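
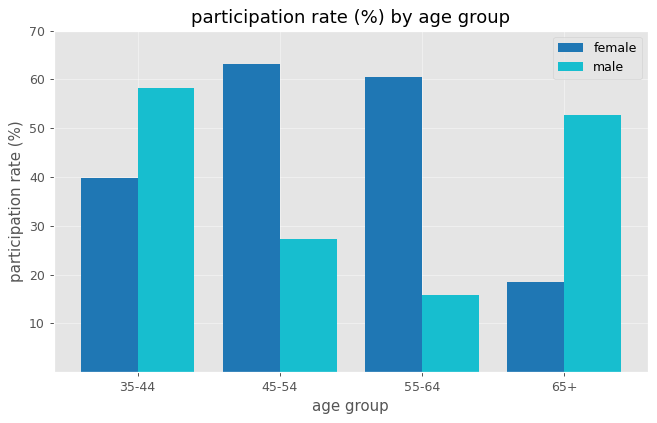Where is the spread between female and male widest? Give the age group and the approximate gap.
55-64: female ≈ 60, male ≈ 20 → gap ≈ 40. Next-largest (45-54) is only ≈ 30.

55-64, ≈ 40 %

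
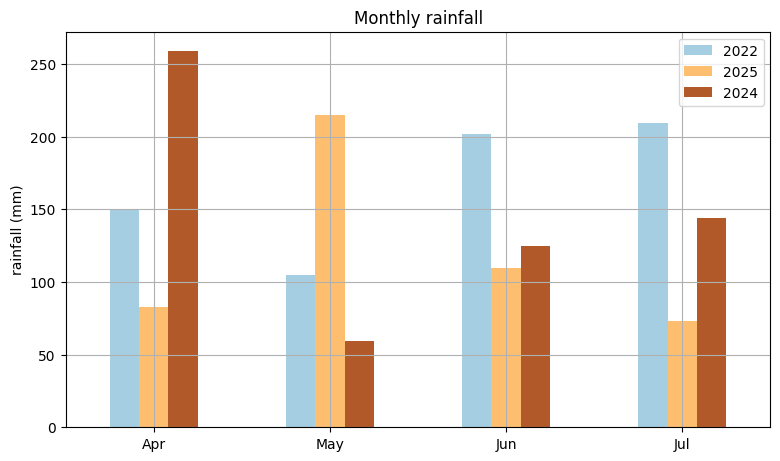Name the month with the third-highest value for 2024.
Jun

Top 4 for 2024: Apr ≈ 250, Jul ≈ 150, Jun ≈ 125, May ≈ 50.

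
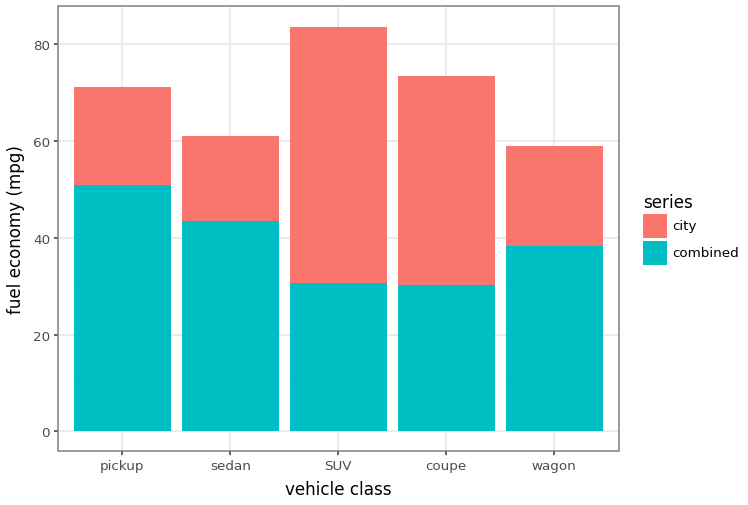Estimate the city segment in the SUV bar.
city top ≈ 80, bottom ≈ 30; segment ≈ 50.

≈ 50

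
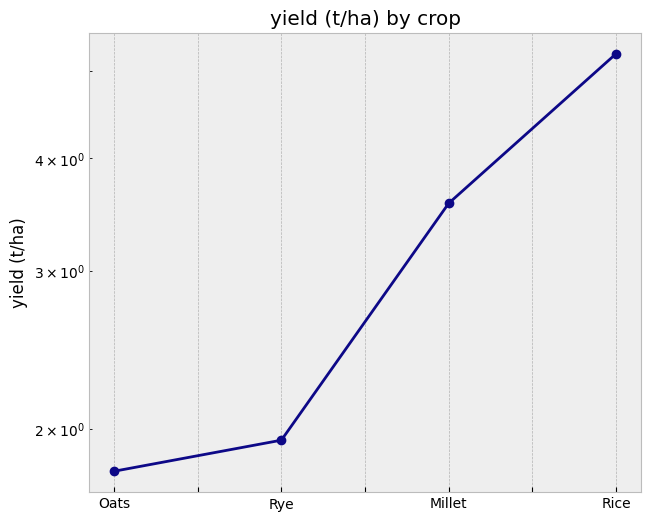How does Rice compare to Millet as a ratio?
≈ 1.43×

Rice ≈ 5.0, Millet ≈ 3.5; 5.0/3.5 ≈ 1.43.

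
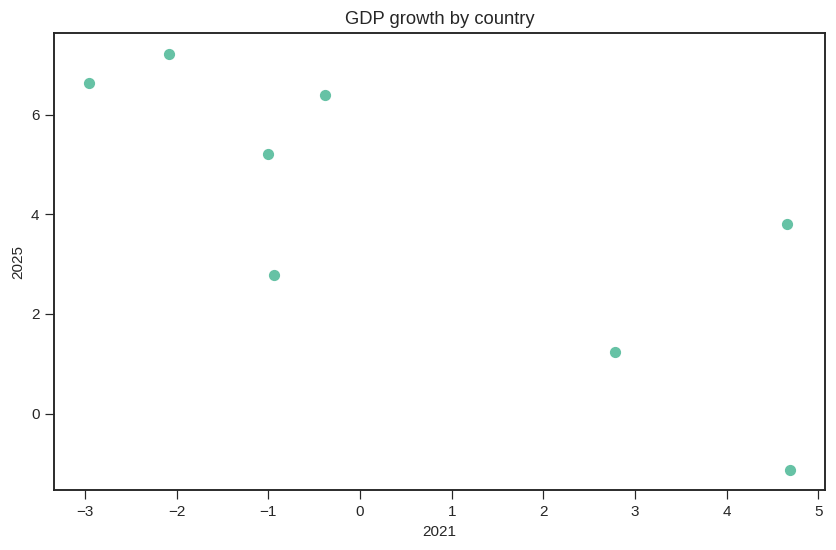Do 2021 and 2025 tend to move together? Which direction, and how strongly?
negative, strong

Points are negatively correlated; strong (|r| ≈ 0.8).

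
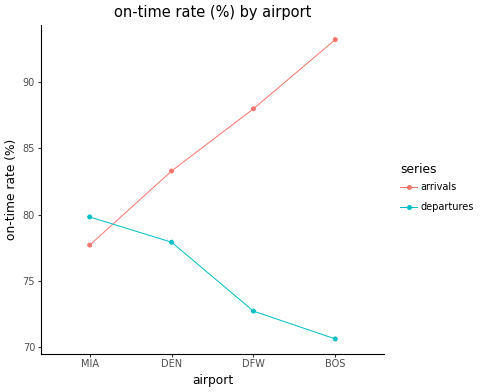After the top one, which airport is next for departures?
Top 3 for departures: MIA ≈ 80, DEN ≈ 78, DFW ≈ 72.

DEN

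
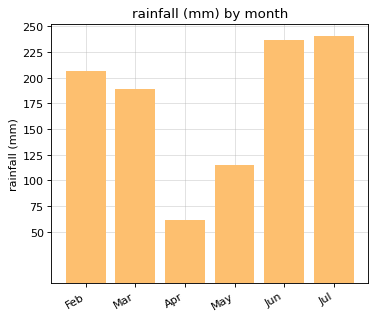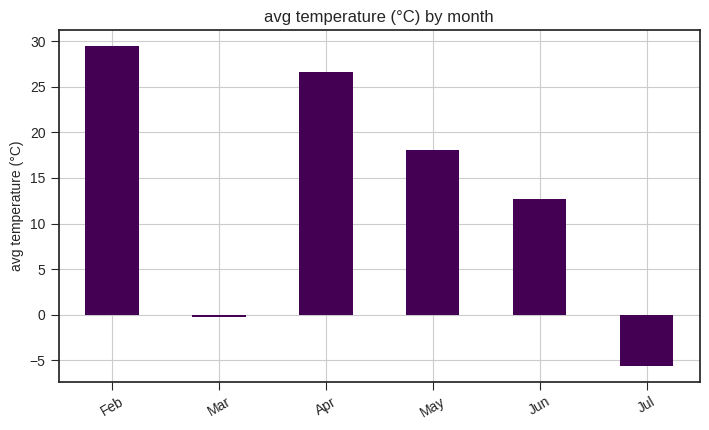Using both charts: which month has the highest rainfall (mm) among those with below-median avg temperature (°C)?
Chart 2 median avg temperature (°C) ≈ 15; below-median months: Mar, Jun, Jul. Among those, Jul has the highest rainfall (mm) (≈ 250).

Jul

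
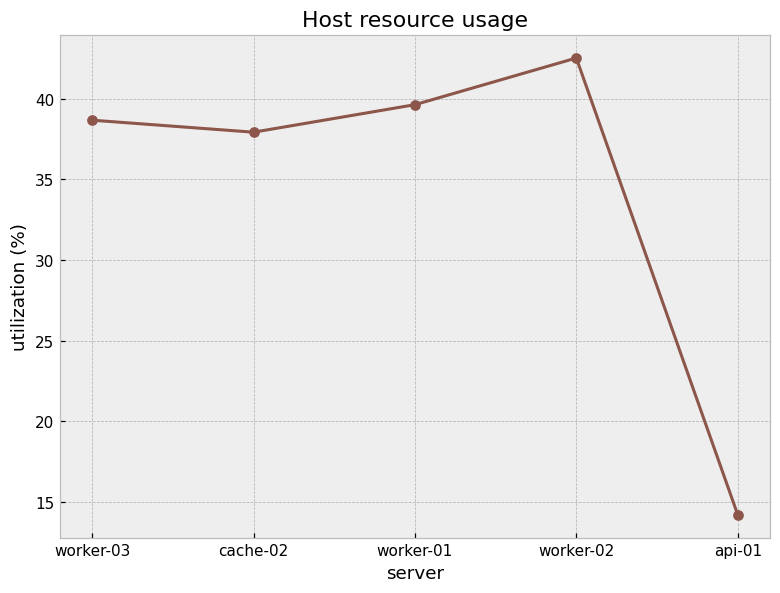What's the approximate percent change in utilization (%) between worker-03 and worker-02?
worker-03 ≈ 40, worker-02 ≈ 45; (45 − 40) / 40 ≈ +12.5%.

≈ +12.5%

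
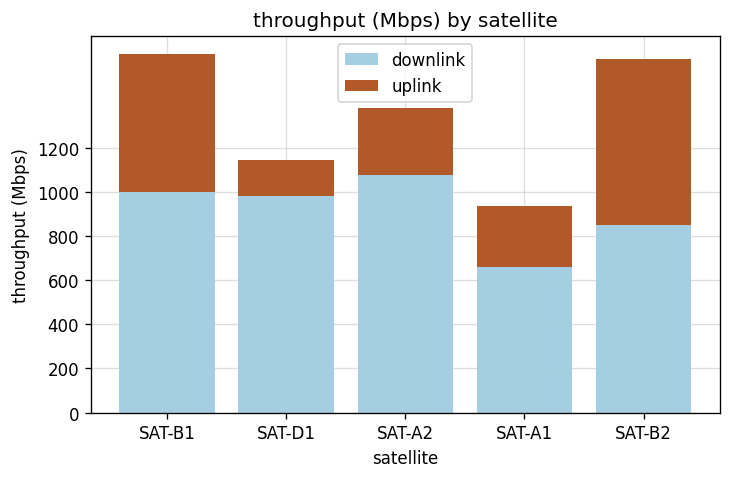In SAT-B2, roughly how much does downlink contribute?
≈ 800

downlink top ≈ 800, bottom ≈ 0; segment ≈ 800.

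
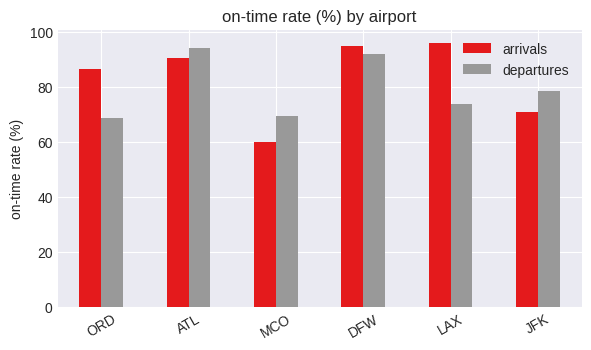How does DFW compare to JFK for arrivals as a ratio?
DFW ≈ 90, JFK ≈ 70; 90/70 ≈ 1.29.

≈ 1.29×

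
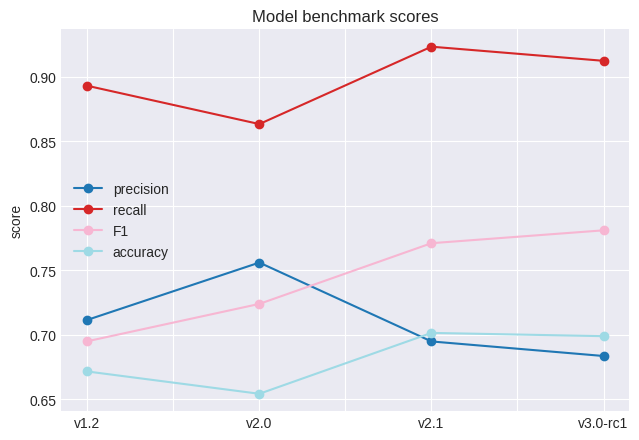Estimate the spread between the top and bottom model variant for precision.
≈ 0.05

Max v2.0 ≈ 0.75, min v3.0-rc1 ≈ 0.70; range ≈ 0.05.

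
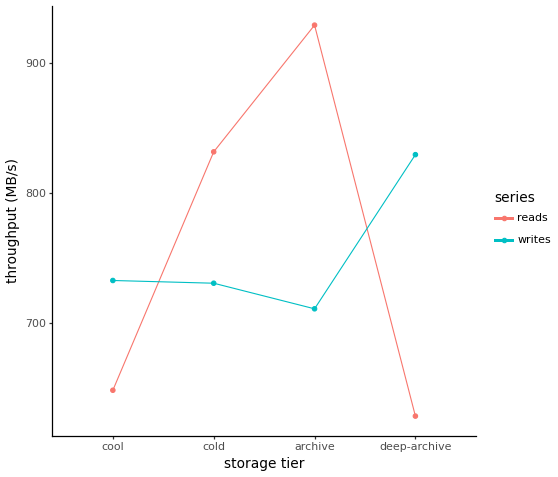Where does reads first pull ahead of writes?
cool: reads ≈ 650 vs writes ≈ 750 (not yet); cold: reads ≈ 850 vs writes ≈ 750 (first crossover).

cold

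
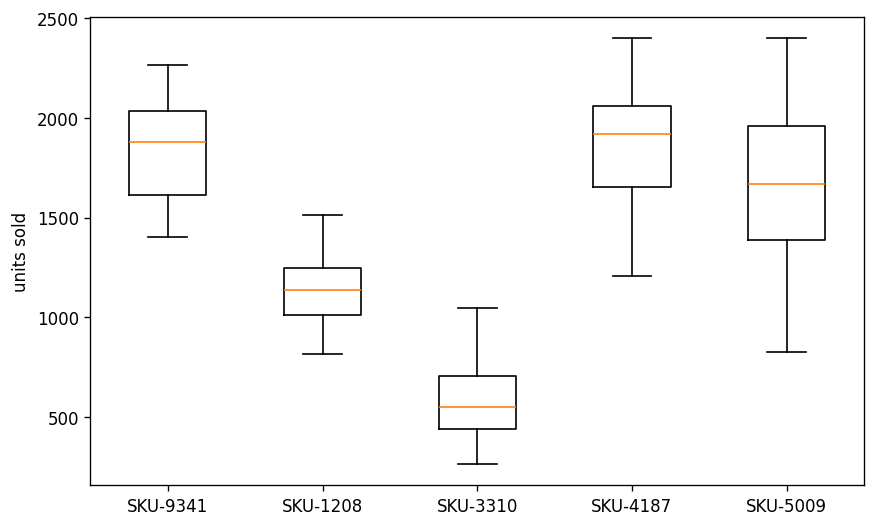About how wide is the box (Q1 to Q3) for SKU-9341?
≈ 400

Q3 ≈ 2000, Q1 ≈ 1600; IQR ≈ 400.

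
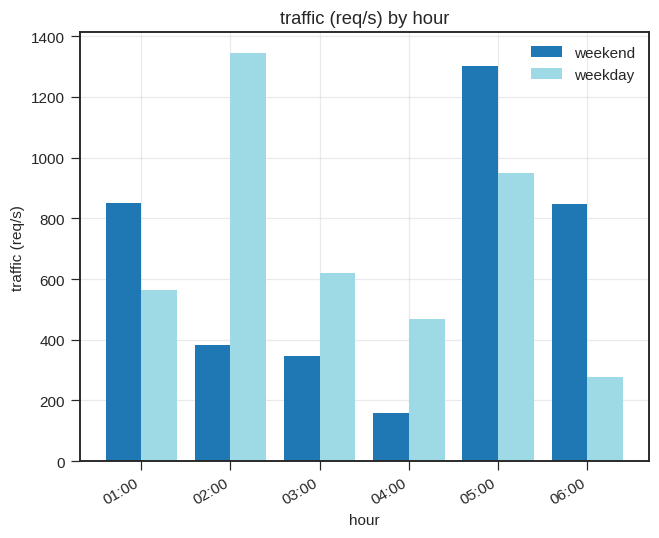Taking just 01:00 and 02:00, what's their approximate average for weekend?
≈ 600

(800 + 400) / 2 ≈ 600.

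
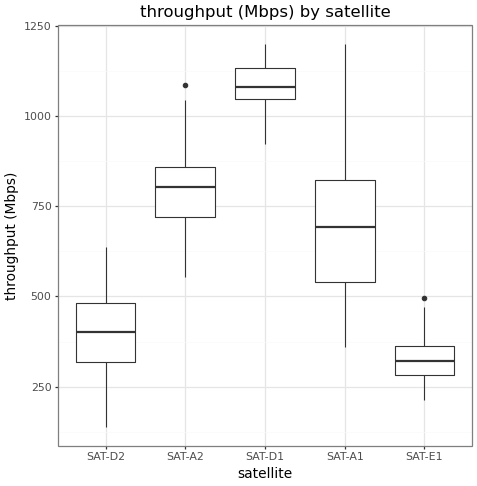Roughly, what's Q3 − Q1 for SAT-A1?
≈ 300

Q3 ≈ 800, Q1 ≈ 500; IQR ≈ 300.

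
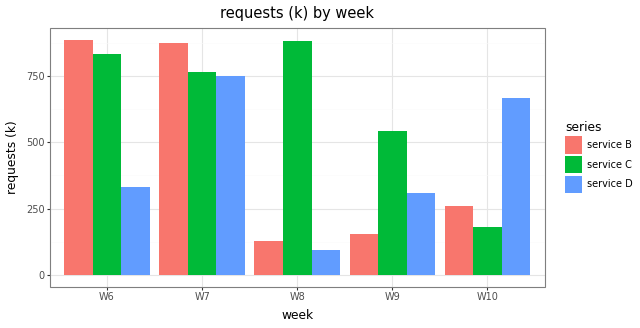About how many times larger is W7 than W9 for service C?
≈ 1.6×

W7 ≈ 800, W9 ≈ 500; 800/500 ≈ 1.6.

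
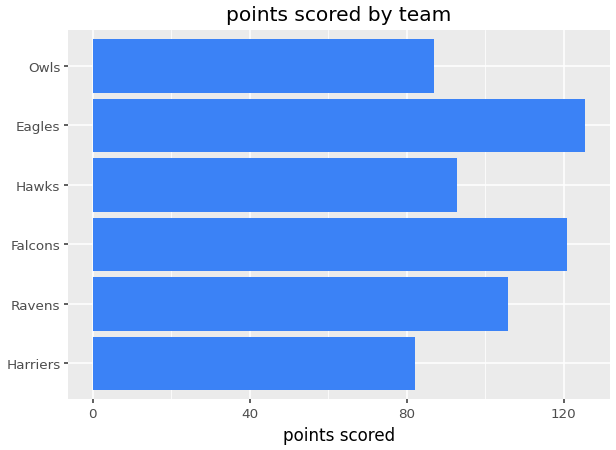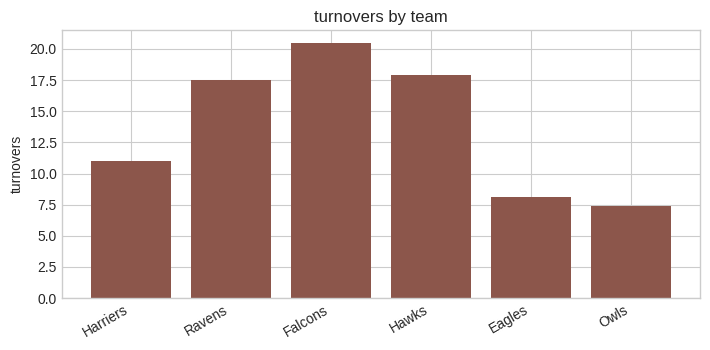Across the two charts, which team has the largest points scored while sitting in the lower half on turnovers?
Eagles

Chart 2 median turnovers ≈ 14; below-median teams: Harriers, Eagles, Owls. Among those, Eagles has the highest points scored (≈ 120).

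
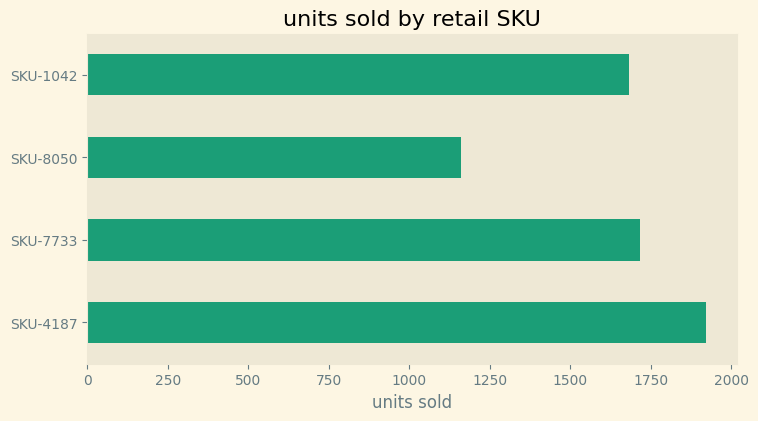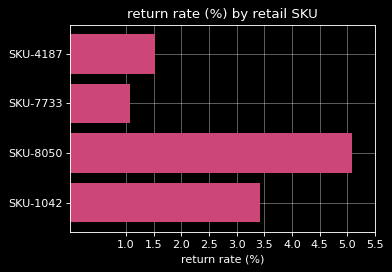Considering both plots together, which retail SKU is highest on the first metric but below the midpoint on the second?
Chart 2 median return rate (%) ≈ 2.5; below-median retail SKUs: SKU-4187, SKU-7733. Among those, SKU-4187 has the highest units sold (≈ 2000).

SKU-4187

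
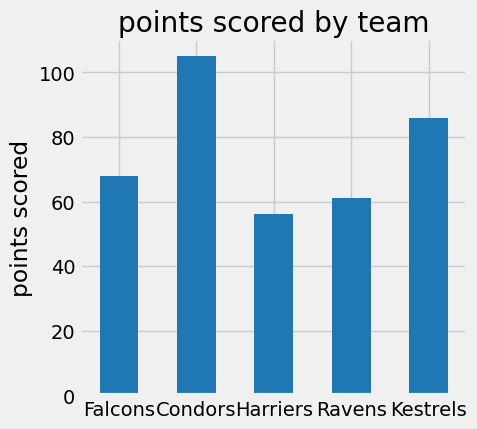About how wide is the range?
Max Condors ≈ 100, min Harriers ≈ 60; range ≈ 40.

≈ 40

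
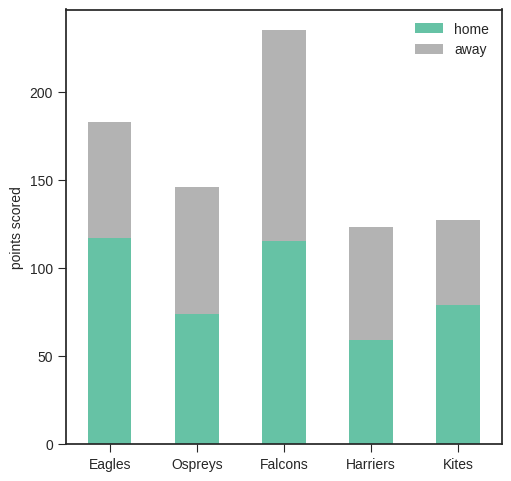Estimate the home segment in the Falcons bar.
home top ≈ 120, bottom ≈ 0; segment ≈ 120.

≈ 120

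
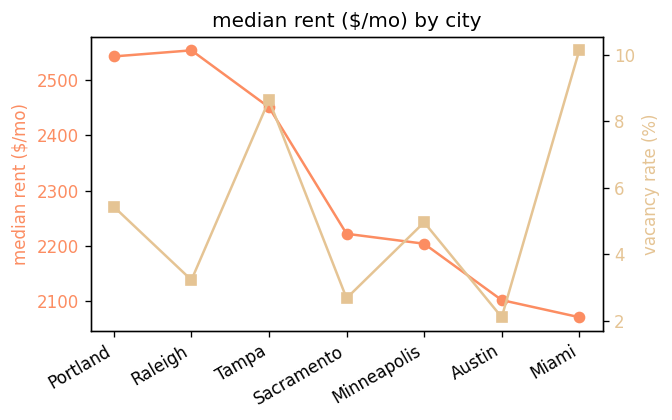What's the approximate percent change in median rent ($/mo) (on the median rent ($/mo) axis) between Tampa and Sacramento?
≈ -10.2%

Tampa ≈ 2450, Sacramento ≈ 2200; (2200 − 2450) / 2450 ≈ -10.2%.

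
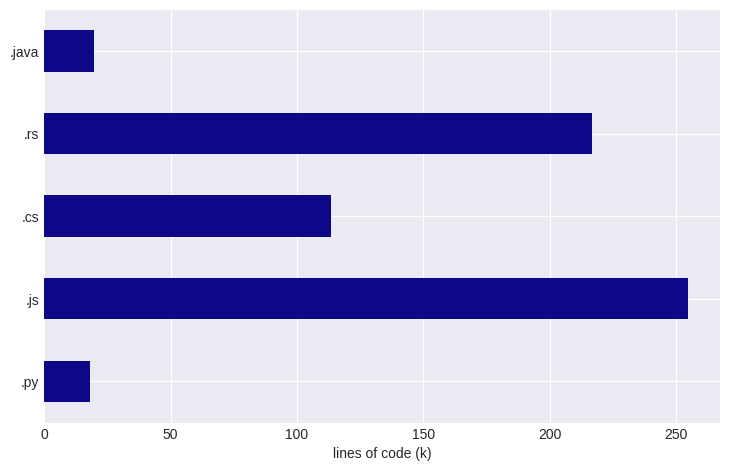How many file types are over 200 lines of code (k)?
2

Above 200: .js, .rs.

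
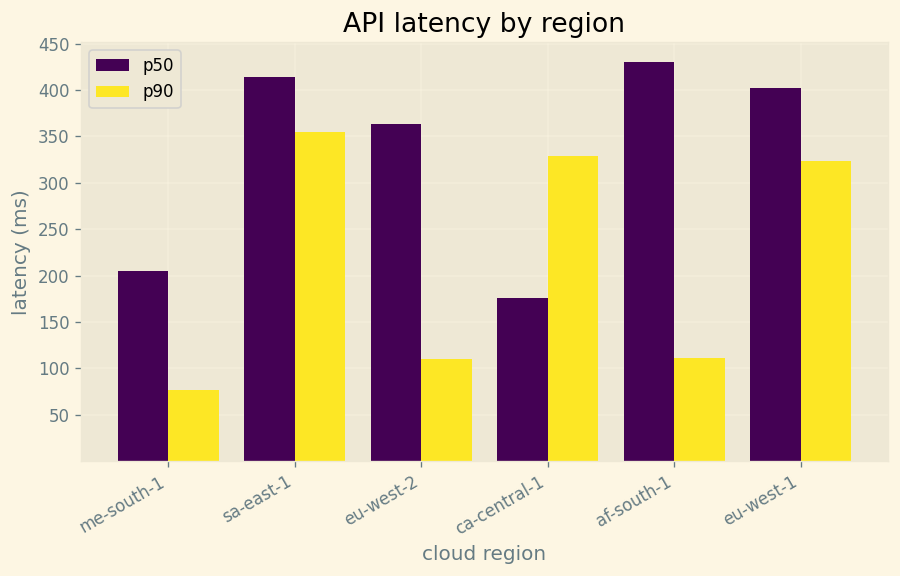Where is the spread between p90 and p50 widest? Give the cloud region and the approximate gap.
af-south-1, ≈ 350 ms

af-south-1: p90 ≈ 100, p50 ≈ 450 → gap ≈ 350. Next-largest (eu-west-2) is only ≈ 250.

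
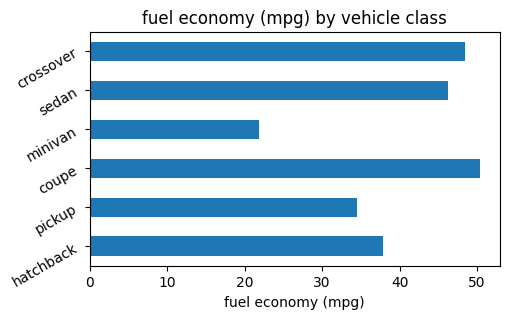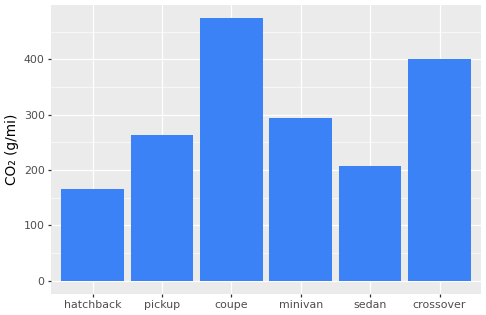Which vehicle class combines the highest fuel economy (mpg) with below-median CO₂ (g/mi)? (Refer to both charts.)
Chart 2 median CO₂ (g/mi) ≈ 300; below-median vehicle classes: hatchback, pickup, sedan. Among those, sedan has the highest fuel economy (mpg) (≈ 45).

sedan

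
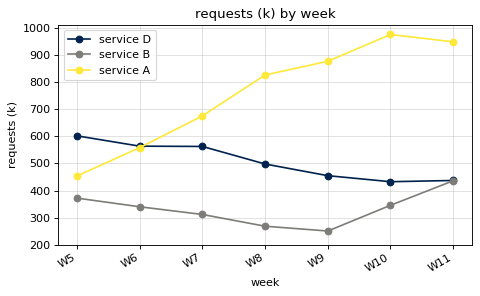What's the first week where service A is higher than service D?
W7

W6: service A ≈ 600 vs service D ≈ 600 (not yet); W7: service A ≈ 700 vs service D ≈ 600 (first crossover).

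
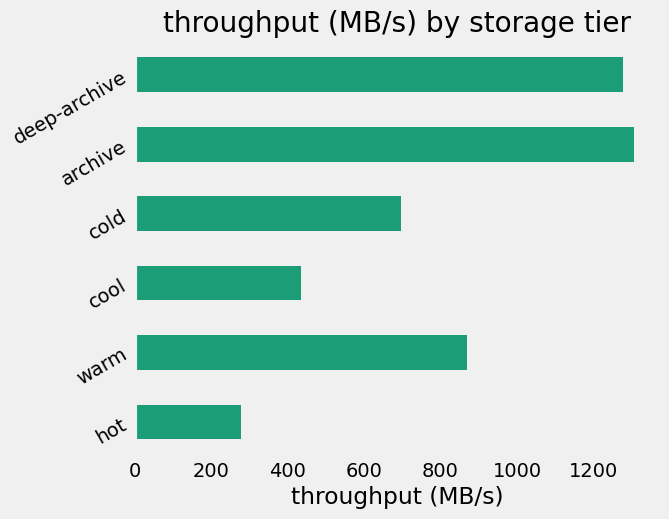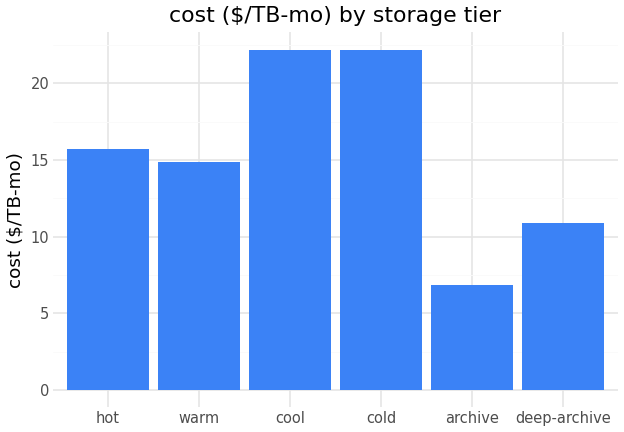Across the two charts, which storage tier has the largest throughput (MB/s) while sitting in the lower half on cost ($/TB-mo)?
archive

Chart 2 median cost ($/TB-mo) ≈ 15; below-median storage tiers: warm, archive, deep-archive. Among those, archive has the highest throughput (MB/s) (≈ 1400).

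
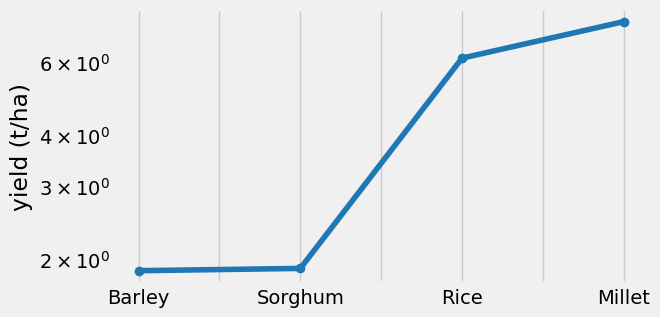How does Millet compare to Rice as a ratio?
Millet ≈ 7.5, Rice ≈ 6.0; 7.5/6.0 ≈ 1.25.

≈ 1.25×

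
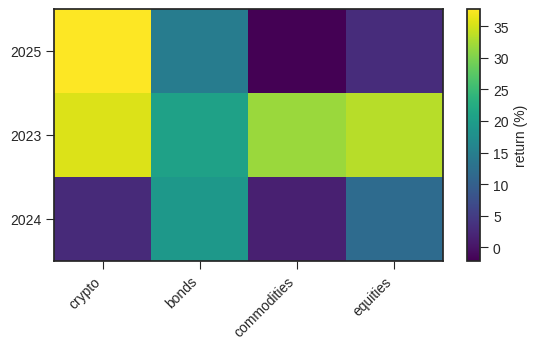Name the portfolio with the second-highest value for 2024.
Top 3 for 2024: bonds ≈ 20, equities ≈ 10, crypto ≈ 5.

equities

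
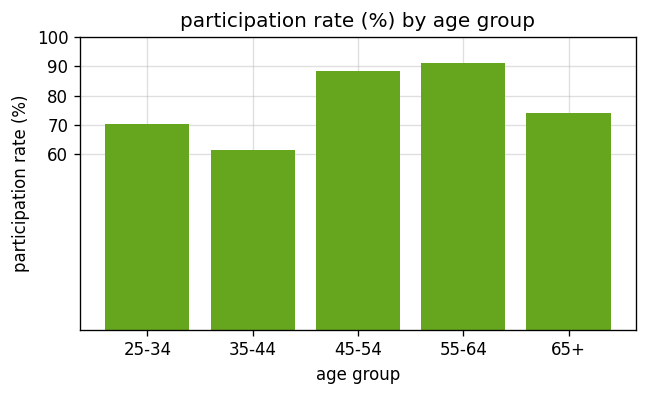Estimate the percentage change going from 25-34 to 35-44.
25-34 ≈ 70, 35-44 ≈ 60; (60 − 70) / 70 ≈ -14.3%.

≈ -14.3%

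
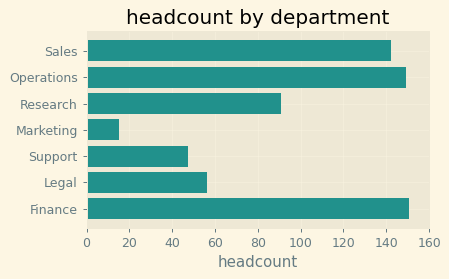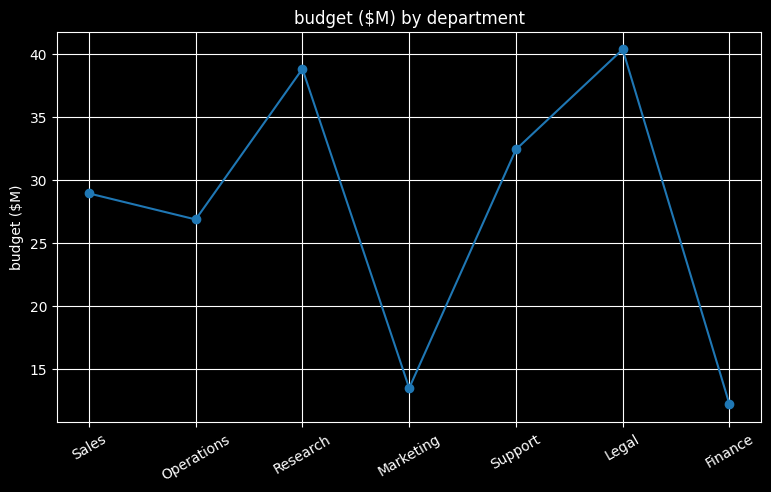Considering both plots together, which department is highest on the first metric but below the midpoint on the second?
Finance

Chart 2 median budget ($M) ≈ 30; below-median departments: Operations, Marketing, Finance. Among those, Finance has the highest headcount (≈ 160).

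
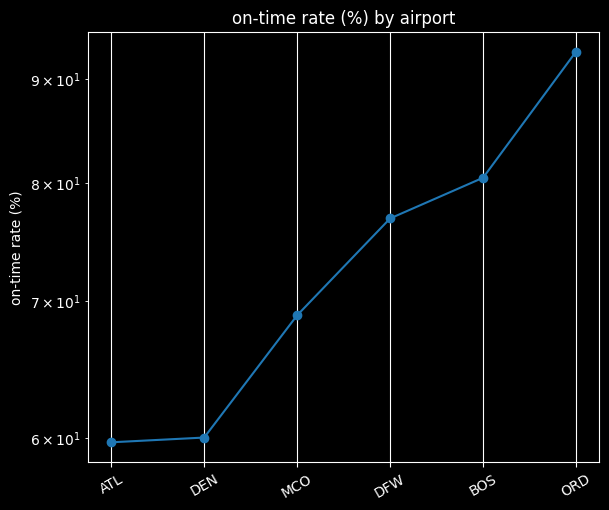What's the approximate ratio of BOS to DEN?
≈ 1.33×

BOS ≈ 80, DEN ≈ 60; 80/60 ≈ 1.33.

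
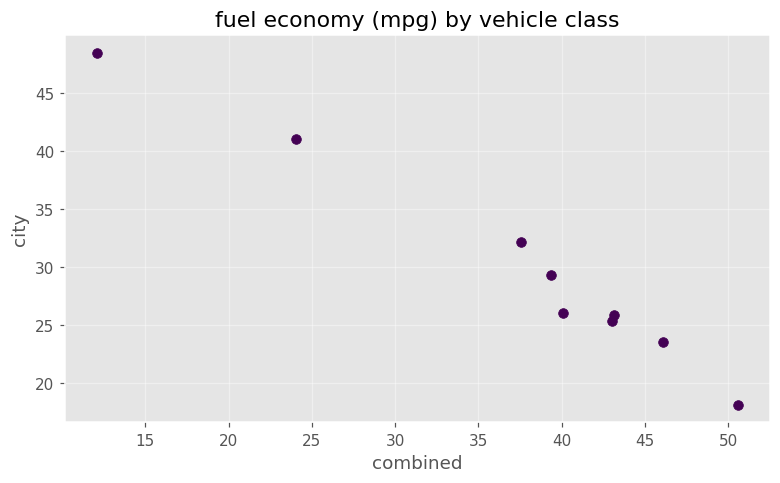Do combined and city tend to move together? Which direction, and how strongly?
Points are negatively correlated; strong (|r| ≈ 1.0).

negative, strong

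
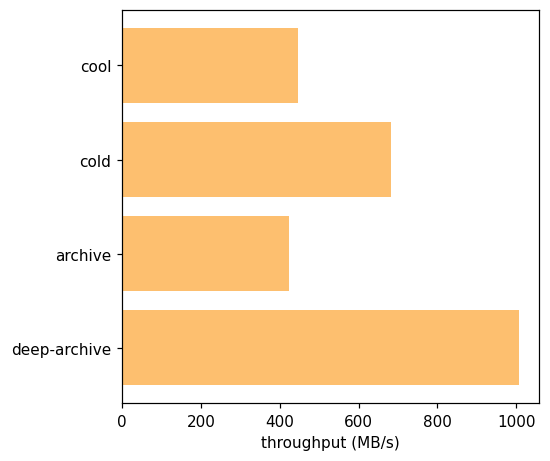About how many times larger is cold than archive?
≈ 1.75×

cold ≈ 700, archive ≈ 400; 700/400 ≈ 1.75.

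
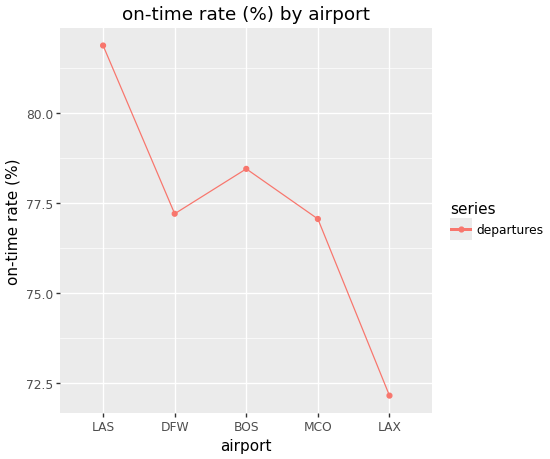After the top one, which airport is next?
Top 3: LAS ≈ 82, BOS ≈ 78, DFW ≈ 77.

BOS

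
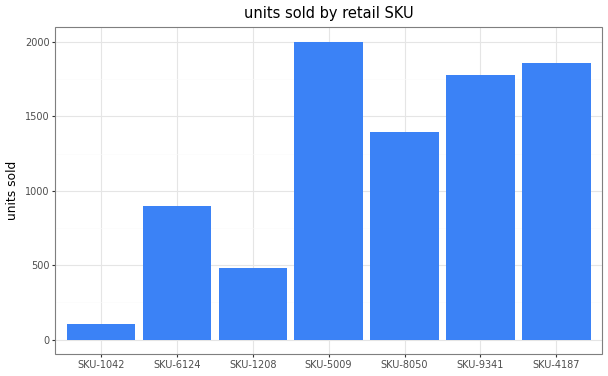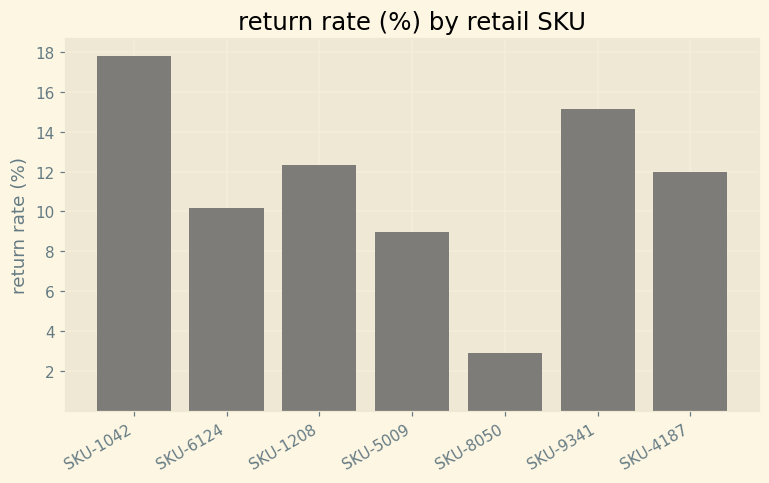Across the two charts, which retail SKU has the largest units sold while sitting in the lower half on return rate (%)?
SKU-5009

Chart 2 median return rate (%) ≈ 12; below-median retail SKUs: SKU-6124, SKU-5009, SKU-8050. Among those, SKU-5009 has the highest units sold (≈ 2000).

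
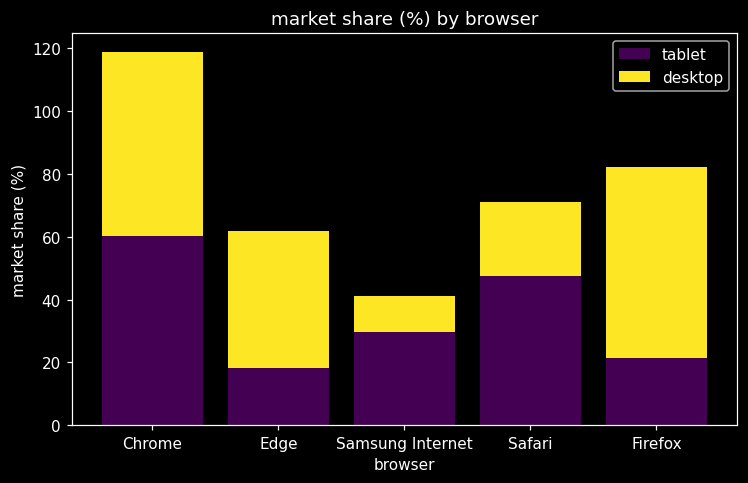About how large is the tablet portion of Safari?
≈ 50

tablet top ≈ 50, bottom ≈ 0; segment ≈ 50.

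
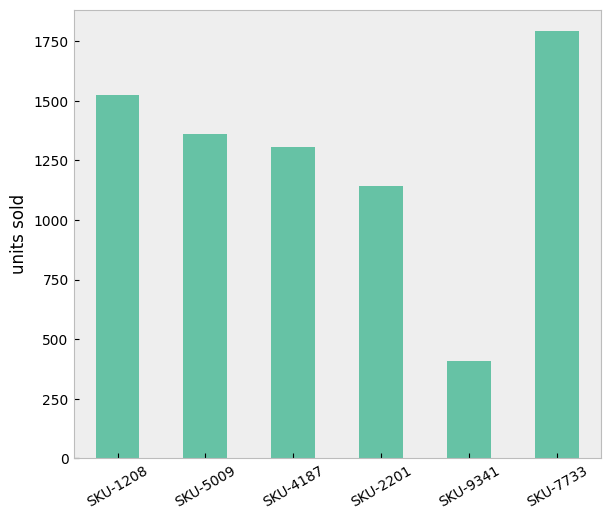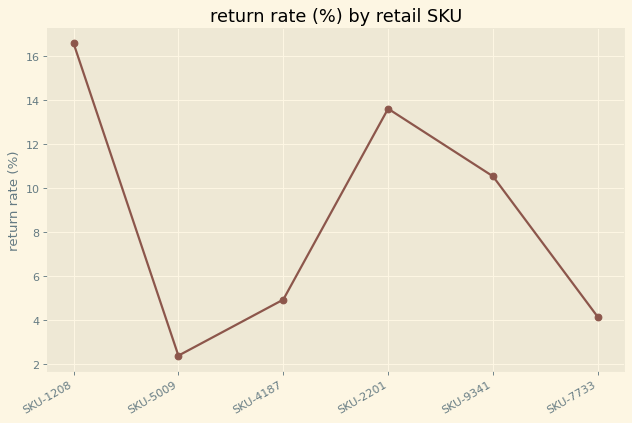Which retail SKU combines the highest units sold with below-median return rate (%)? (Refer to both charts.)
Chart 2 median return rate (%) ≈ 8; below-median retail SKUs: SKU-5009, SKU-4187, SKU-7733. Among those, SKU-7733 has the highest units sold (≈ 1800).

SKU-7733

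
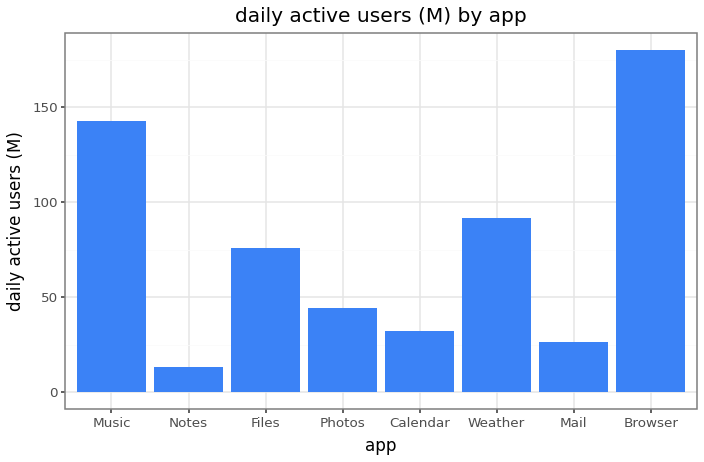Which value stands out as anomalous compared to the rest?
Browser ≈ 180; the rest sit between ≈ 20 and ≈ 140.

Browser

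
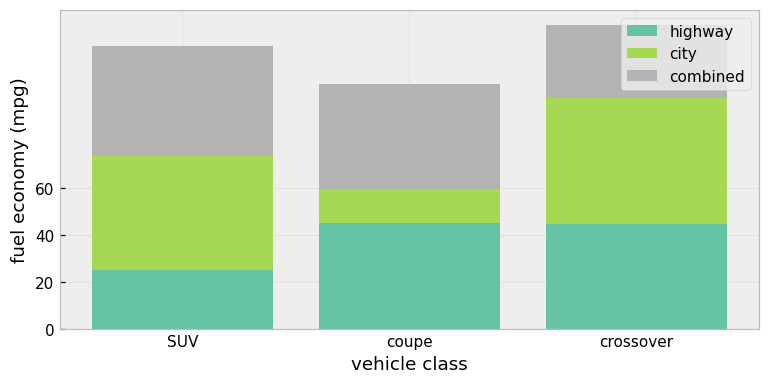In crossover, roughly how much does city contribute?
city top ≈ 100, bottom ≈ 40; segment ≈ 60.

≈ 60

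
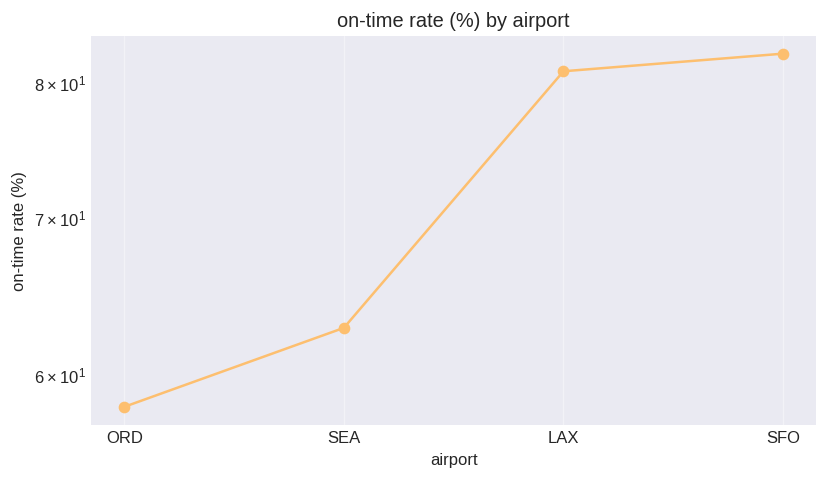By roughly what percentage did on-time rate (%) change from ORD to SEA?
ORD ≈ 60, SEA ≈ 65; (65 − 60) / 60 ≈ +8.3%.

≈ +8.3%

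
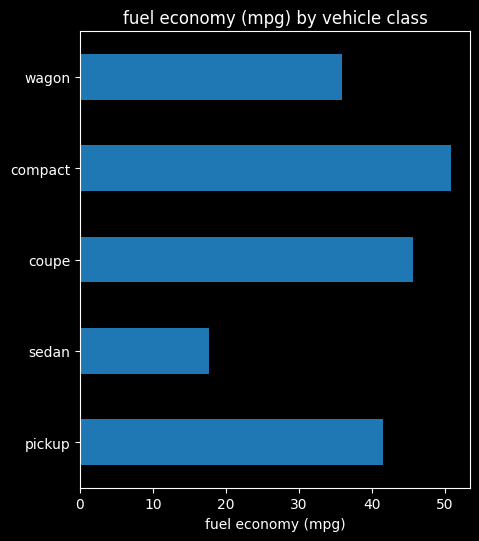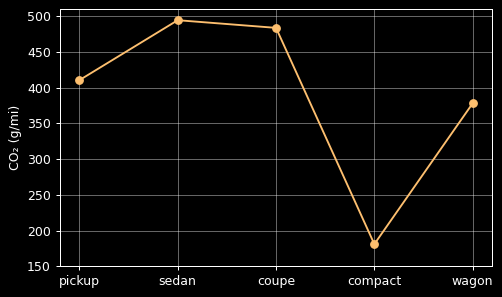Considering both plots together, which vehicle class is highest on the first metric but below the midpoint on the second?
Chart 2 median CO₂ (g/mi) ≈ 400; below-median vehicle classes: compact, wagon. Among those, compact has the highest fuel economy (mpg) (≈ 50).

compact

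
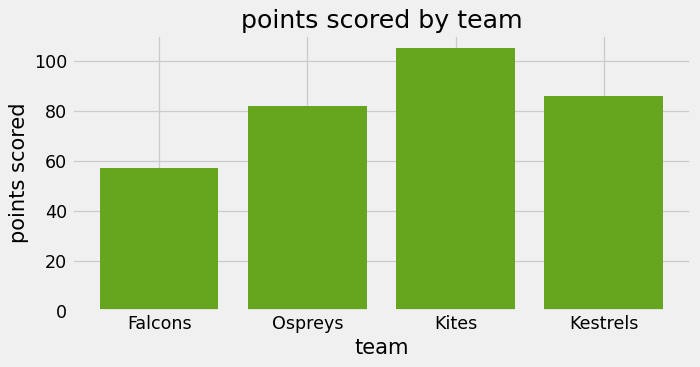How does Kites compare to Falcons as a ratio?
≈ 1.67×

Kites ≈ 100, Falcons ≈ 60; 100/60 ≈ 1.67.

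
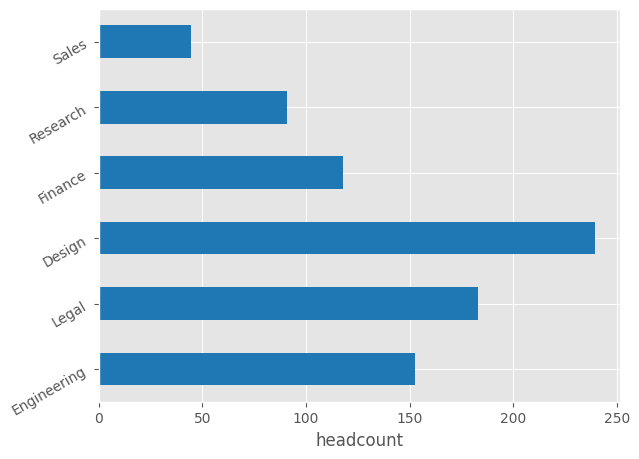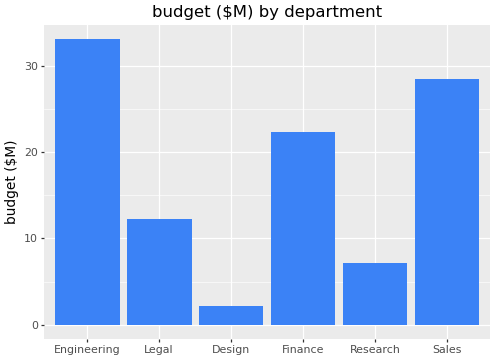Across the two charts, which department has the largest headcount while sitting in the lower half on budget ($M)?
Chart 2 median budget ($M) ≈ 15; below-median departments: Legal, Design, Research. Among those, Design has the highest headcount (≈ 250).

Design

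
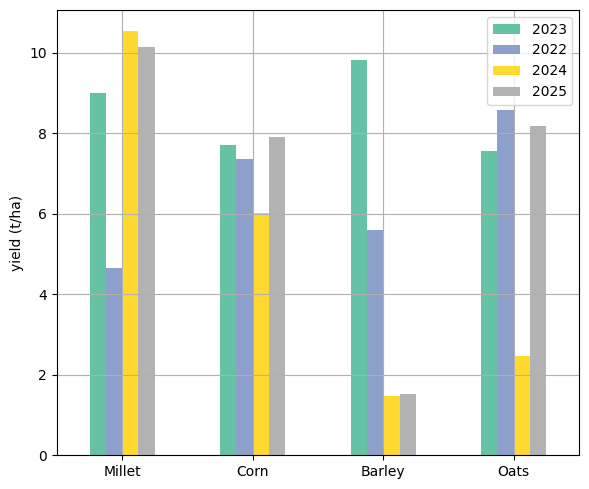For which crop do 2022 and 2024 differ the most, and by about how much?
Oats: 2022 ≈ 9, 2024 ≈ 2 → gap ≈ 7. Next-largest (Millet) is only ≈ 6.

Oats, ≈ 7 t/ha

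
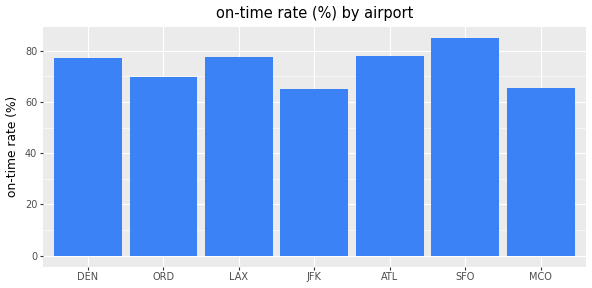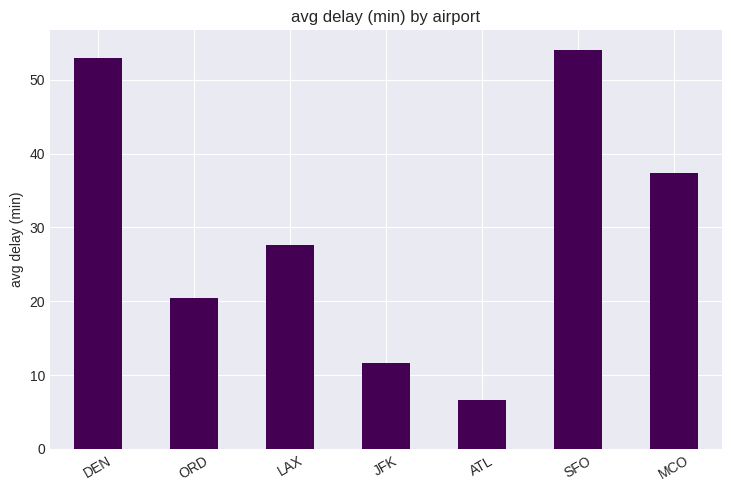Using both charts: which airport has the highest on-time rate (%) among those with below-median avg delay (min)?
ATL

Chart 2 median avg delay (min) ≈ 30; below-median airports: ORD, JFK, ATL. Among those, ATL has the highest on-time rate (%) (≈ 80).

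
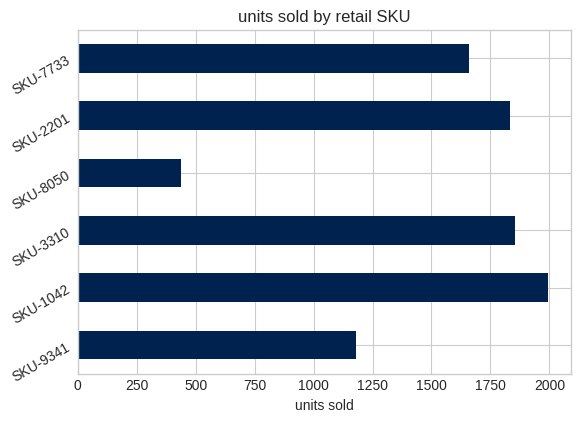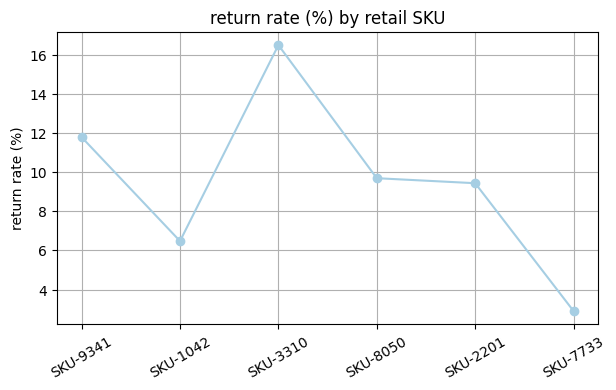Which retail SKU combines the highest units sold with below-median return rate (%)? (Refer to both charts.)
SKU-1042

Chart 2 median return rate (%) ≈ 10; below-median retail SKUs: SKU-1042, SKU-2201, SKU-7733. Among those, SKU-1042 has the highest units sold (≈ 2000).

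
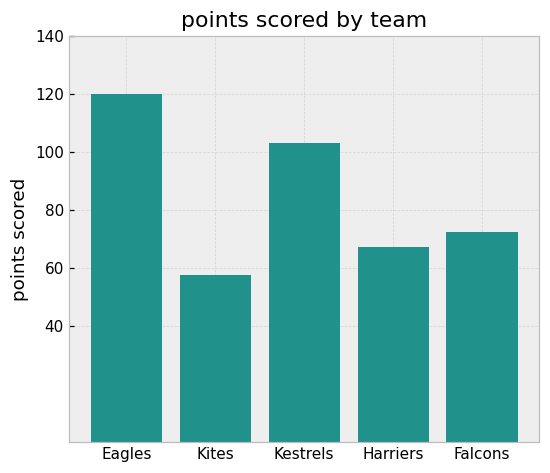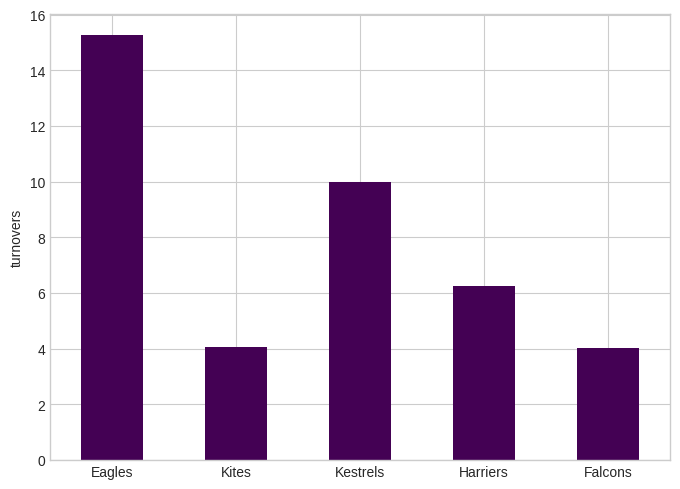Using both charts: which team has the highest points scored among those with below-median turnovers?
Chart 2 median turnovers ≈ 6; below-median teams: Kites, Falcons. Among those, Falcons has the highest points scored (≈ 80).

Falcons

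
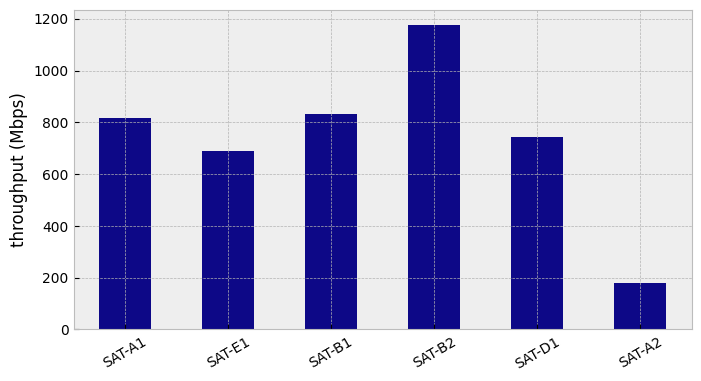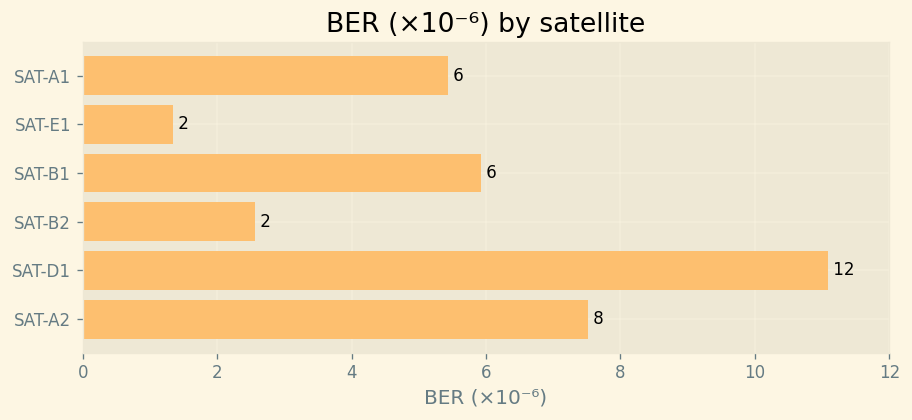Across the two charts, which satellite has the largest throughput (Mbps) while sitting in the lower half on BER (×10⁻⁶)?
Chart 2 median BER (×10⁻⁶) ≈ 6; below-median satellites: SAT-A1, SAT-E1, SAT-B2. Among those, SAT-B2 has the highest throughput (Mbps) (≈ 1200).

SAT-B2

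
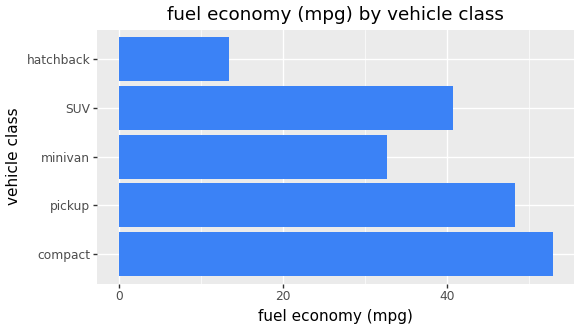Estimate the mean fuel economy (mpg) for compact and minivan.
≈ 45

(55 + 35) / 2 ≈ 45.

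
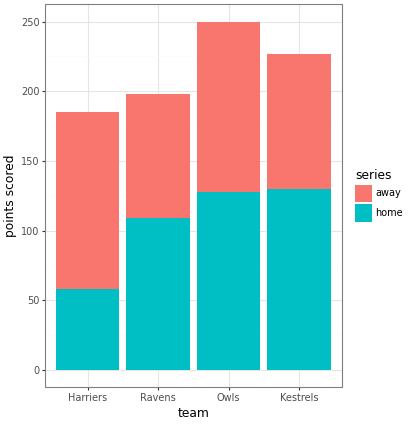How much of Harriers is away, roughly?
away top ≈ 175, bottom ≈ 50; segment ≈ 125.

≈ 125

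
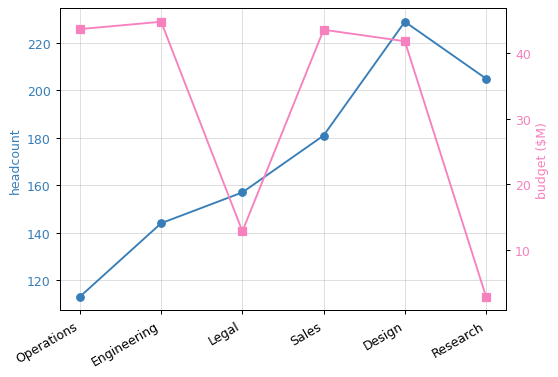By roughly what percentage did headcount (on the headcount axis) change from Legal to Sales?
≈ +12.5%

Legal ≈ 160, Sales ≈ 180; (180 − 160) / 160 ≈ +12.5%.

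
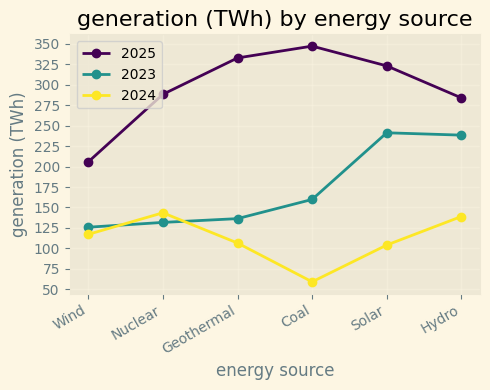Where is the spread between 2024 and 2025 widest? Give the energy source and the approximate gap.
Coal: 2024 ≈ 50, 2025 ≈ 350 → gap ≈ 300. Next-largest (Geothermal) is only ≈ 225.

Coal, ≈ 300 TWh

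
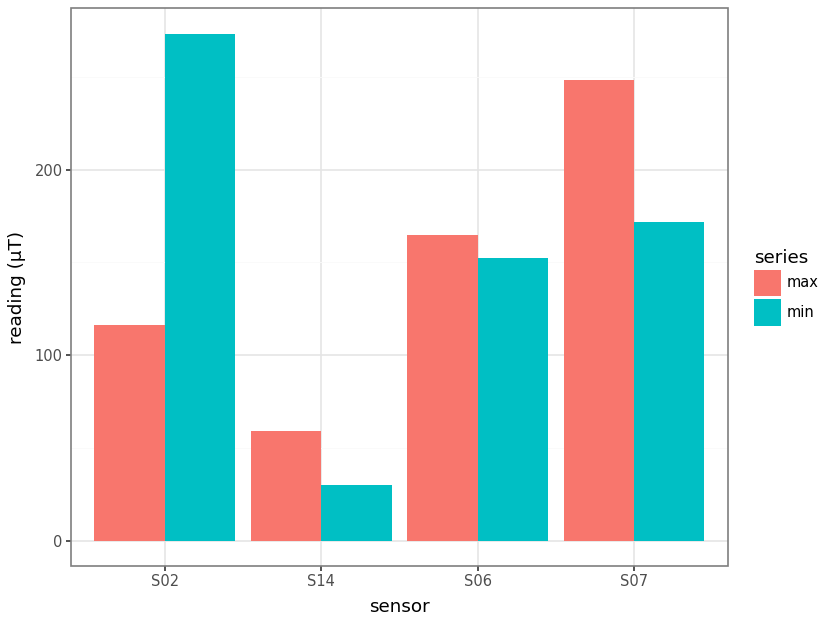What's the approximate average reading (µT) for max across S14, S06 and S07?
(50 + 175 + 250) / 3 ≈ 158.

≈ 158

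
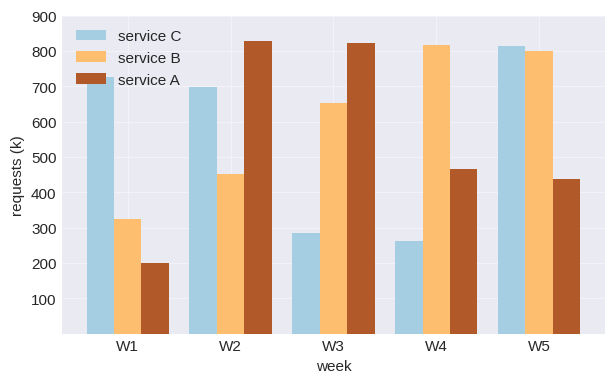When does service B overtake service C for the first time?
W2: service B ≈ 500 vs service C ≈ 700 (not yet); W3: service B ≈ 700 vs service C ≈ 300 (first crossover).

W3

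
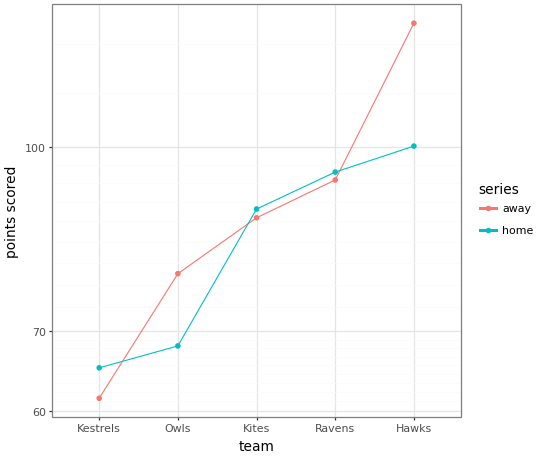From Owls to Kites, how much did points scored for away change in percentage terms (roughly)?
Owls ≈ 80, Kites ≈ 90; (90 − 80) / 80 ≈ +12.5%.

≈ +12.5%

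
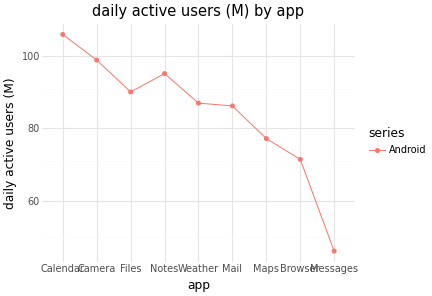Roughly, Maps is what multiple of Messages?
≈ 1.67×

Maps ≈ 75, Messages ≈ 45; 75/45 ≈ 1.67.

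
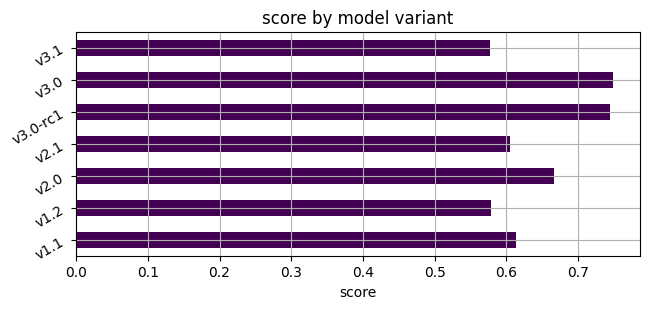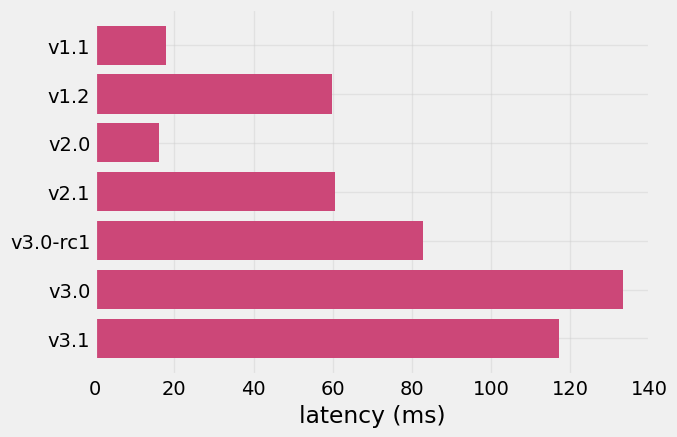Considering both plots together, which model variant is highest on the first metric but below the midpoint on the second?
v2.0

Chart 2 median latency (ms) ≈ 60; below-median model variants: v1.1, v1.2, v2.0. Among those, v2.0 has the highest score (≈ 0.7).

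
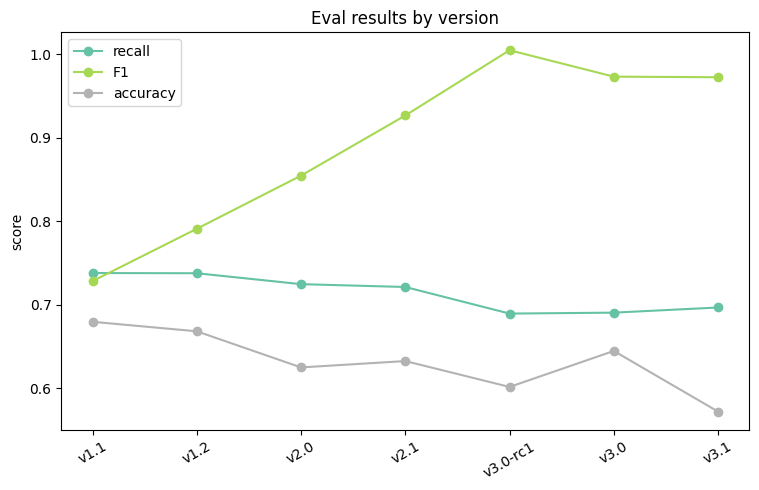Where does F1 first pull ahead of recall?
v1.1: F1 ≈ 0.75 vs recall ≈ 0.75 (not yet); v1.2: F1 ≈ 0.80 vs recall ≈ 0.75 (first crossover).

v1.2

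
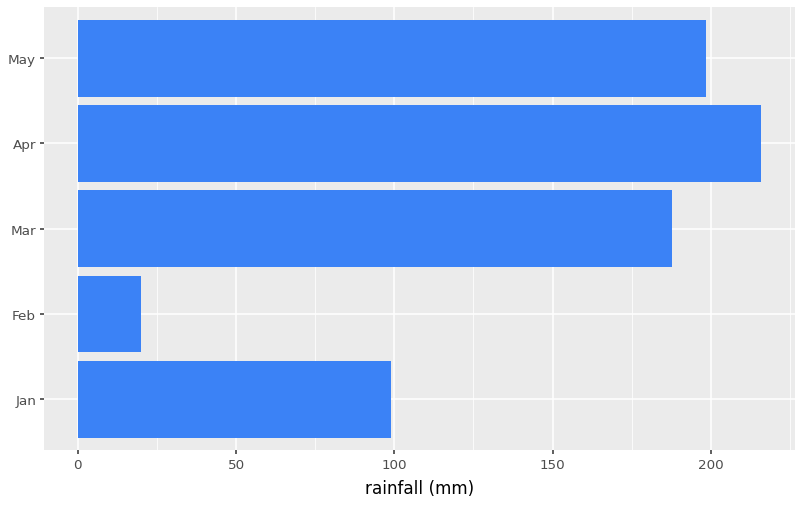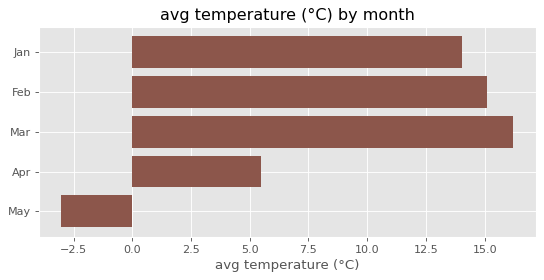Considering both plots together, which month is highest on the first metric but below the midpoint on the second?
Apr

Chart 2 median avg temperature (°C) ≈ 14; below-median months: Apr, May. Among those, Apr has the highest rainfall (mm) (≈ 220).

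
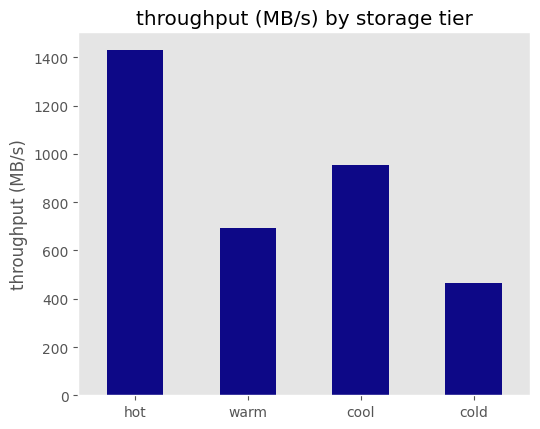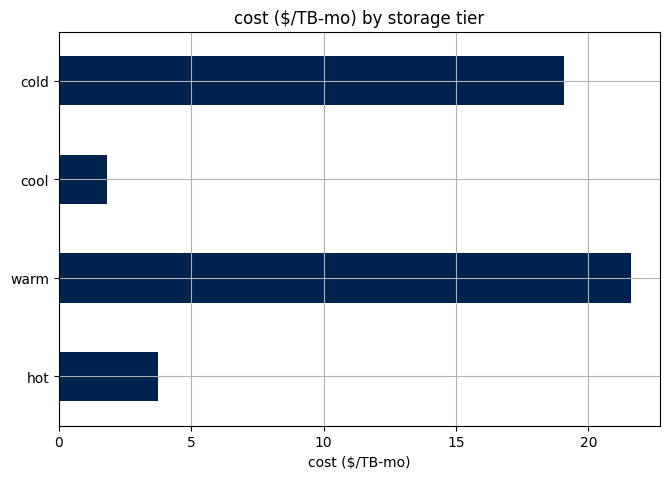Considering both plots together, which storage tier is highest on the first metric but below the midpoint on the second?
hot

Chart 2 median cost ($/TB-mo) ≈ 12; below-median storage tiers: hot, cool. Among those, hot has the highest throughput (MB/s) (≈ 1400).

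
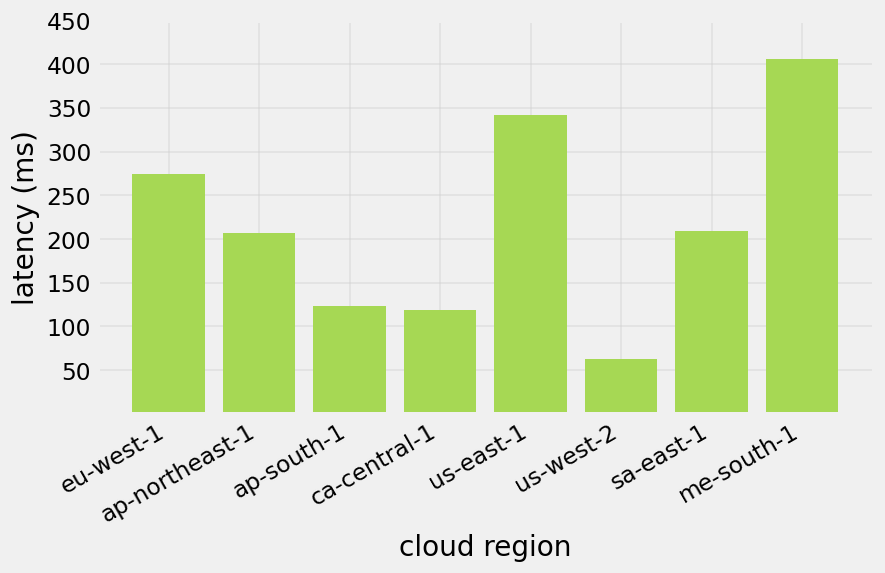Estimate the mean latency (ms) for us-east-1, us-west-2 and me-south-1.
≈ 267

(350 + 50 + 400) / 3 ≈ 267.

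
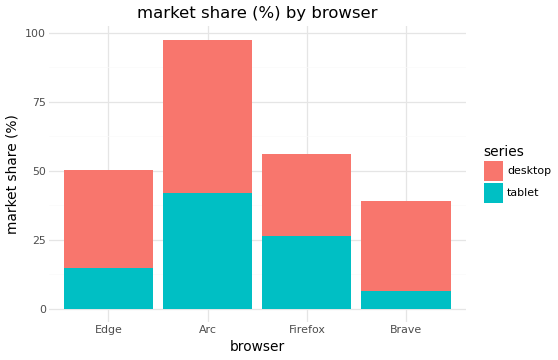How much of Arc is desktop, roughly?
≈ 60

desktop top ≈ 100, bottom ≈ 40; segment ≈ 60.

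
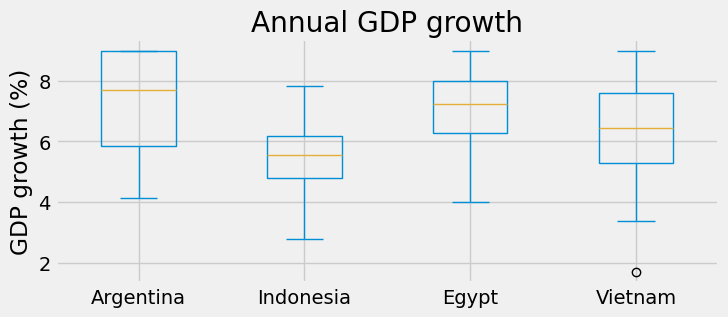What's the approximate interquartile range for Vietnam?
≈ 2.4

Q3 ≈ 7.6, Q1 ≈ 5.2; IQR ≈ 2.4.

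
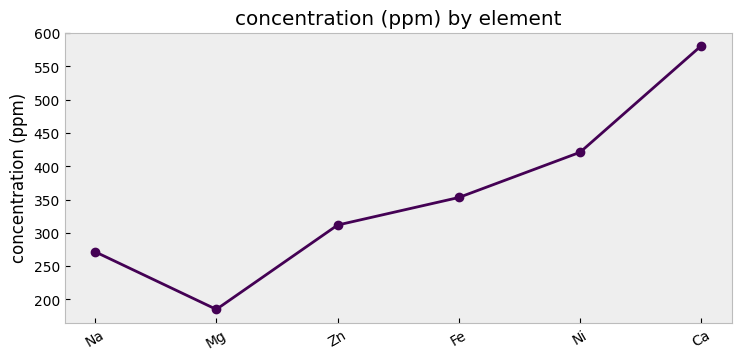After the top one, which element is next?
Ni

Top 3: Ca ≈ 600, Ni ≈ 400, Fe ≈ 350.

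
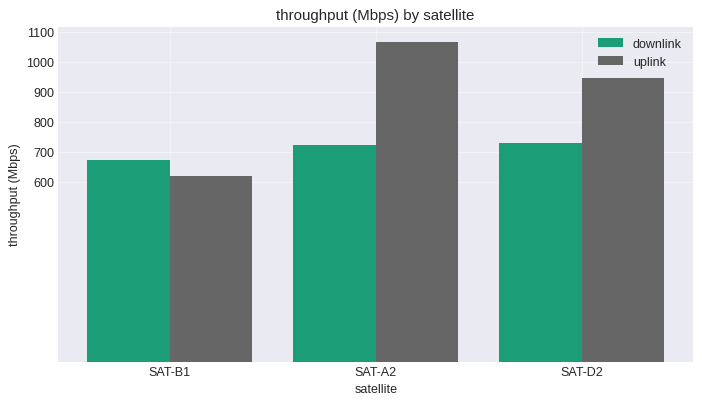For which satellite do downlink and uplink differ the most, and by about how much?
SAT-A2, ≈ 400 Mbps

SAT-A2: downlink ≈ 700, uplink ≈ 1100 → gap ≈ 400. Next-largest (SAT-D2) is only ≈ 200.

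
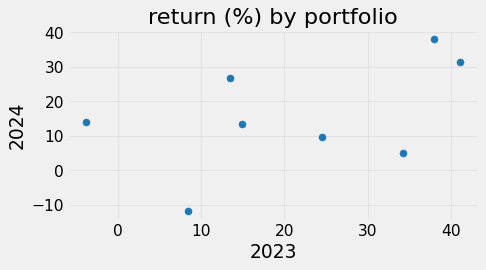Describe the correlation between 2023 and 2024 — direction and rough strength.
Points are positively correlated; moderate (|r| ≈ 0.5).

positive, moderate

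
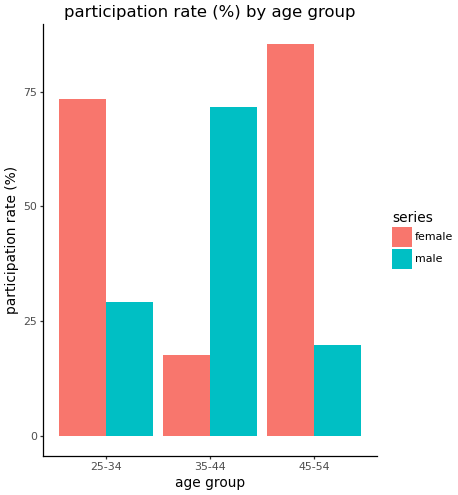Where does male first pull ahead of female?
35-44

25-34: male ≈ 30 vs female ≈ 70 (not yet); 35-44: male ≈ 70 vs female ≈ 20 (first crossover).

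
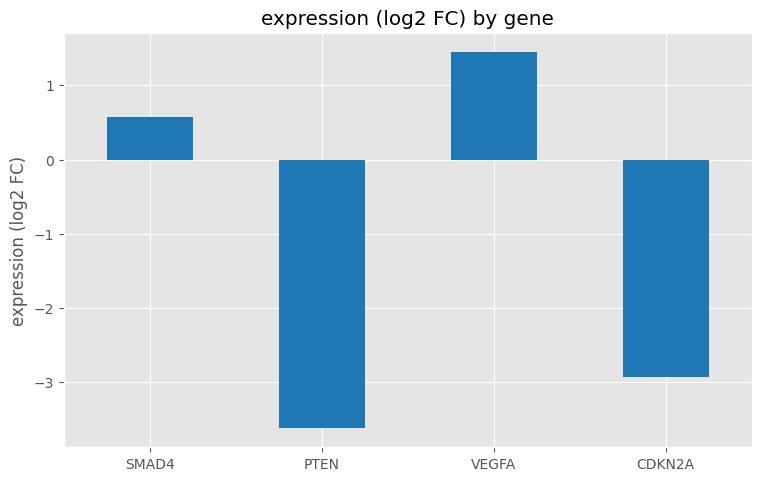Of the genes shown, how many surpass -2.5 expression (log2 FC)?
Above -2.5: SMAD4, VEGFA.

2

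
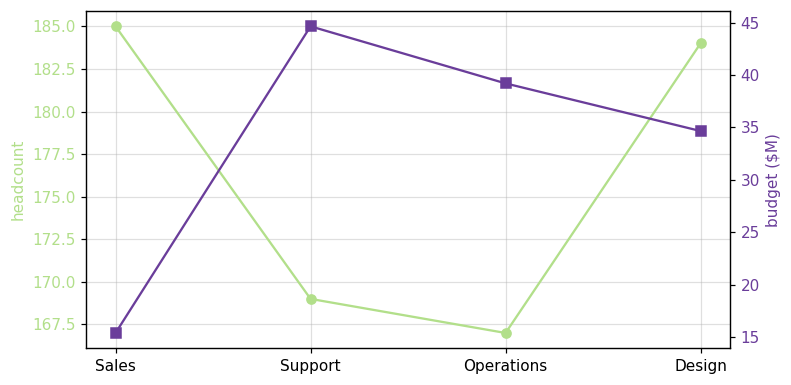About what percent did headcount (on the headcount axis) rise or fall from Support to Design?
Support ≈ 168, Design ≈ 184; (184 − 168) / 168 ≈ +9.5%.

≈ +9.5%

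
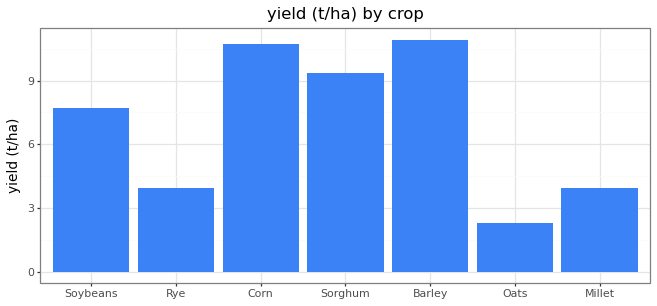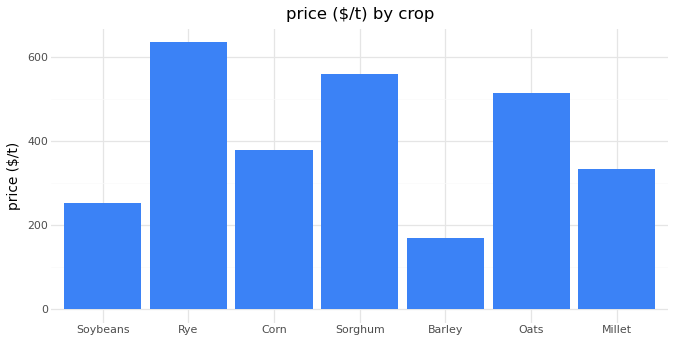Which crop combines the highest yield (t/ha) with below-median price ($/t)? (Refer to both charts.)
Barley

Chart 2 median price ($/t) ≈ 400; below-median crops: Soybeans, Barley, Millet. Among those, Barley has the highest yield (t/ha) (≈ 10).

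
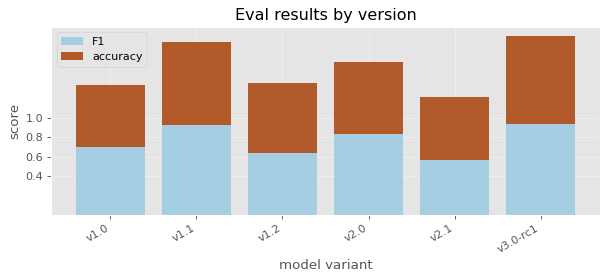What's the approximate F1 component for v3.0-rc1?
F1 top ≈ 1.0, bottom ≈ 0.0; segment ≈ 1.0.

≈ 1.0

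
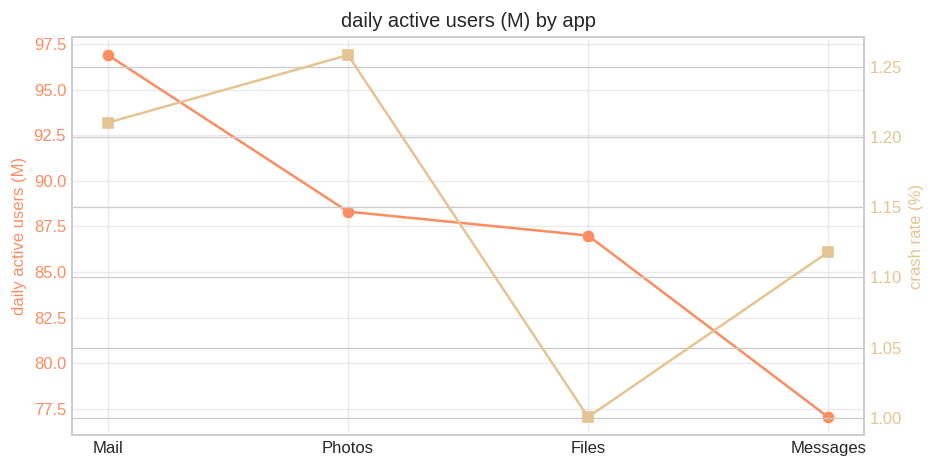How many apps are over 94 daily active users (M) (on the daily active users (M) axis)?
1

Above 94: Mail.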